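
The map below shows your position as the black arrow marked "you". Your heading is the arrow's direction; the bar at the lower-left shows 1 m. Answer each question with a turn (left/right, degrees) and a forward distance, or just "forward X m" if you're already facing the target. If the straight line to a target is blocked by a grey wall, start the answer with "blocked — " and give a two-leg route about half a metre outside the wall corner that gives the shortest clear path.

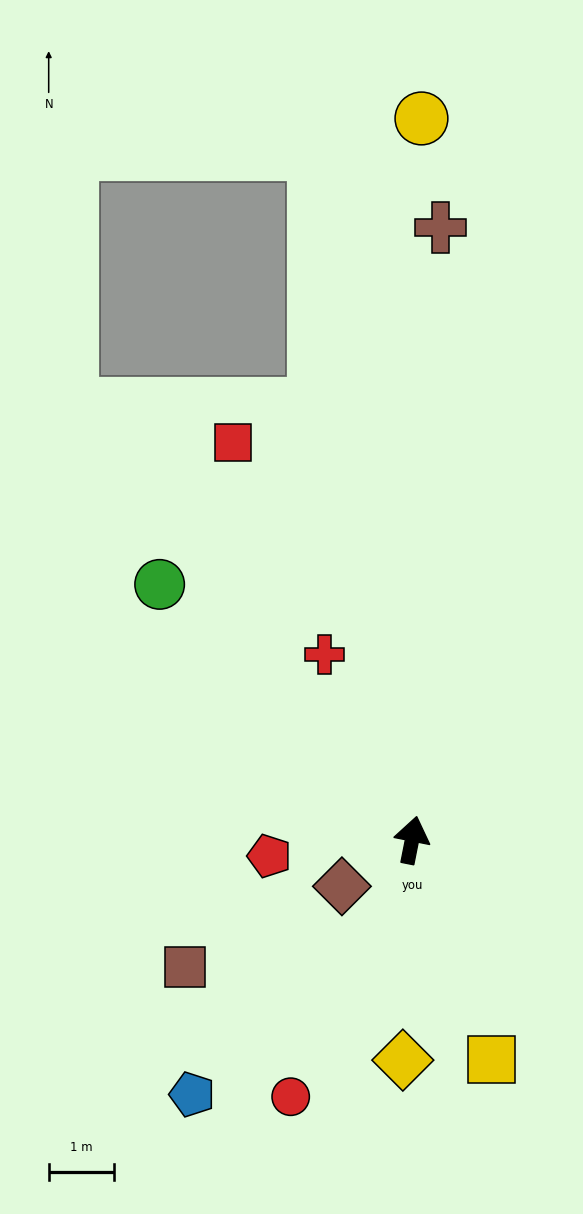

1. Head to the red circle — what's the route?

turn left 166°, forward 4.3 m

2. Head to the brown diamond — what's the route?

turn left 135°, forward 1.3 m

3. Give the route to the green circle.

turn left 56°, forward 5.5 m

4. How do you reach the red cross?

turn left 37°, forward 3.1 m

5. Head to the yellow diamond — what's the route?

turn right 171°, forward 3.4 m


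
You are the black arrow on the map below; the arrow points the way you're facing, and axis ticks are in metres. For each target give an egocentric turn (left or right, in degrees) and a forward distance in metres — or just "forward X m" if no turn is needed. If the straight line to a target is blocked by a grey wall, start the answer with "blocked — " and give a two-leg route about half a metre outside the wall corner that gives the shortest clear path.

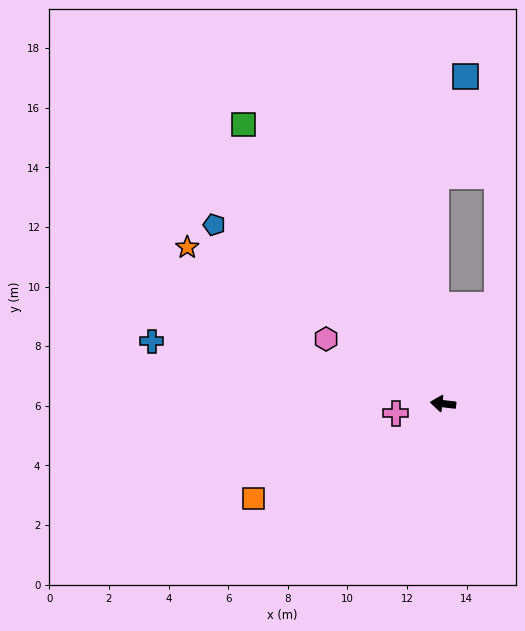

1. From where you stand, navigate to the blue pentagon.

turn right 31°, forward 9.7 m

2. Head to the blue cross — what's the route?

turn right 5°, forward 10.0 m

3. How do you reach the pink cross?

turn left 18°, forward 1.6 m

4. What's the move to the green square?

turn right 48°, forward 11.5 m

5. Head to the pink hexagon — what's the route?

turn right 22°, forward 4.5 m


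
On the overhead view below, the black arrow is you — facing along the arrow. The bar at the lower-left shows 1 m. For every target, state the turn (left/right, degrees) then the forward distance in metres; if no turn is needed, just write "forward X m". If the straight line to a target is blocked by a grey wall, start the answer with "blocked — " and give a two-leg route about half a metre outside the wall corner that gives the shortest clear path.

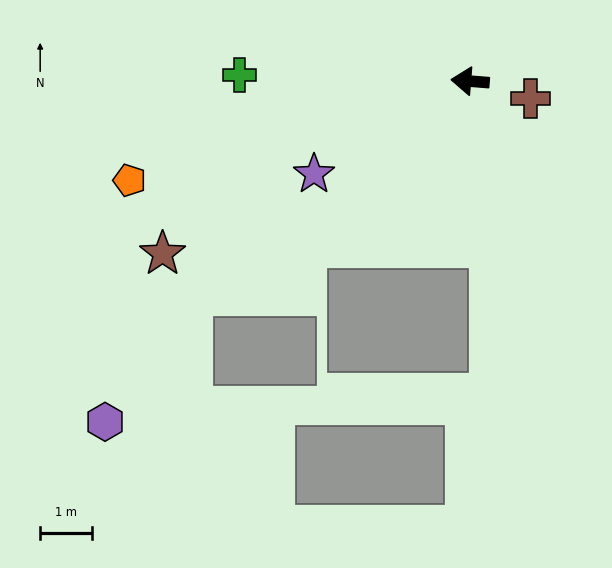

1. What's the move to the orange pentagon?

turn left 21°, forward 6.9 m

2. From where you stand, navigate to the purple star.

turn left 35°, forward 3.5 m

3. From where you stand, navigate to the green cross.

turn left 3°, forward 4.5 m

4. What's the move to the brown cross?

turn left 169°, forward 1.2 m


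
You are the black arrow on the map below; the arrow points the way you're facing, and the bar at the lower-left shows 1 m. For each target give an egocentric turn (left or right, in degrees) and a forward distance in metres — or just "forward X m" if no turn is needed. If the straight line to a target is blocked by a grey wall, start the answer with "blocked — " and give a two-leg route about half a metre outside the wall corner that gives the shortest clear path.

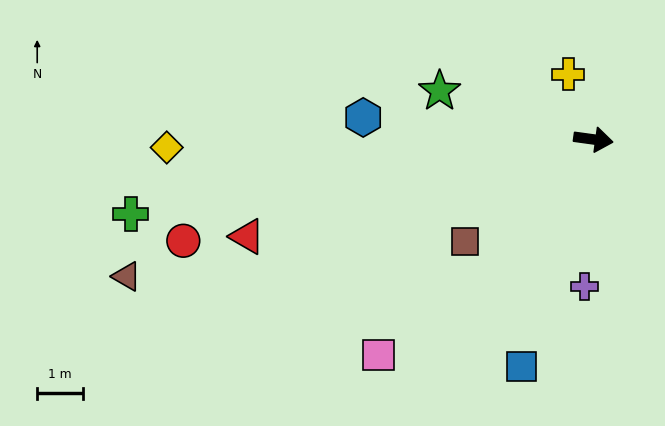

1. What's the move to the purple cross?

turn right 86°, forward 3.2 m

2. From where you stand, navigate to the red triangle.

turn right 157°, forward 7.9 m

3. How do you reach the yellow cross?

turn left 119°, forward 1.5 m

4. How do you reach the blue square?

turn right 100°, forward 5.2 m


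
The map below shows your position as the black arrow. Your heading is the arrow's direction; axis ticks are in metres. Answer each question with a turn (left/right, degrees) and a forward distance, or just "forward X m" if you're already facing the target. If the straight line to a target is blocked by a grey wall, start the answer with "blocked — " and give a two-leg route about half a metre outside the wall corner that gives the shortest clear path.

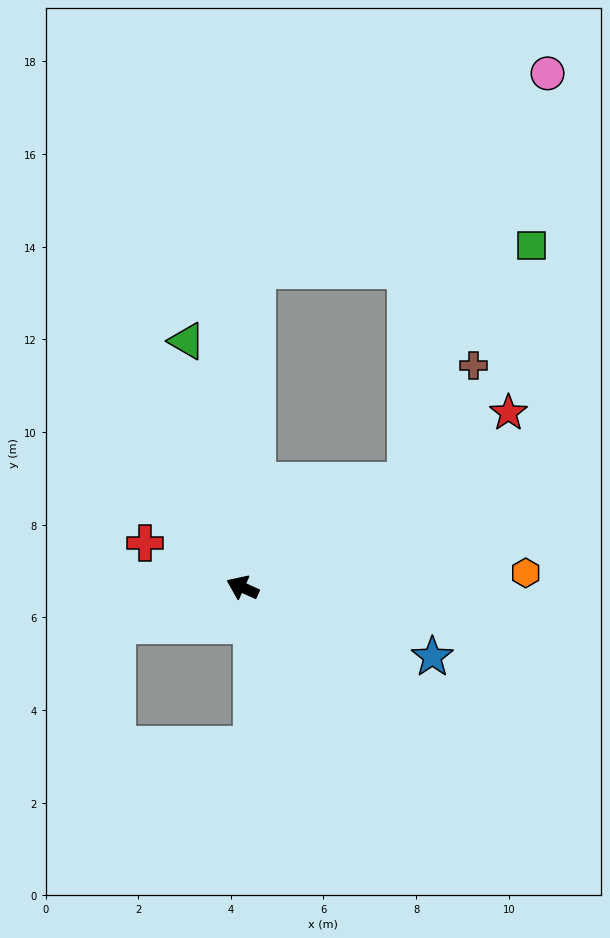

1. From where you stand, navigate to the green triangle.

turn right 53°, forward 5.5 m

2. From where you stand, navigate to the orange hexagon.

turn right 153°, forward 6.1 m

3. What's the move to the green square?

blocked — turn right 68°, forward 6.9 m, then turn right 83°, forward 6.0 m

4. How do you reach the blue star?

turn right 176°, forward 4.4 m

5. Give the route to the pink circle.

blocked — turn right 123°, forward 4.2 m, then turn left 38°, forward 9.3 m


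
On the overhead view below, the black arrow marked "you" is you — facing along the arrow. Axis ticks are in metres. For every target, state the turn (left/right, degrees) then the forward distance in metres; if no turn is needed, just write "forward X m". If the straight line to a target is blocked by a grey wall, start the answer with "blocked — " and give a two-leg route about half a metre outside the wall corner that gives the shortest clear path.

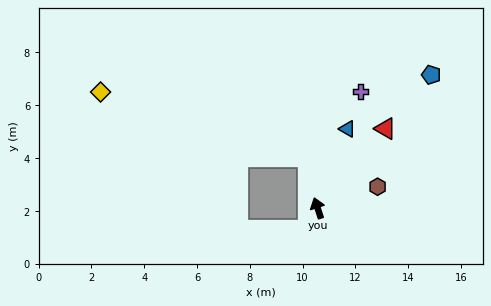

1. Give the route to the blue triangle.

turn right 39°, forward 3.2 m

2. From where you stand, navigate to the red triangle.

turn right 59°, forward 4.0 m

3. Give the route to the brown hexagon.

turn right 88°, forward 2.4 m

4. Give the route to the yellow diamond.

blocked — turn right 9°, forward 2.0 m, then turn left 64°, forward 8.3 m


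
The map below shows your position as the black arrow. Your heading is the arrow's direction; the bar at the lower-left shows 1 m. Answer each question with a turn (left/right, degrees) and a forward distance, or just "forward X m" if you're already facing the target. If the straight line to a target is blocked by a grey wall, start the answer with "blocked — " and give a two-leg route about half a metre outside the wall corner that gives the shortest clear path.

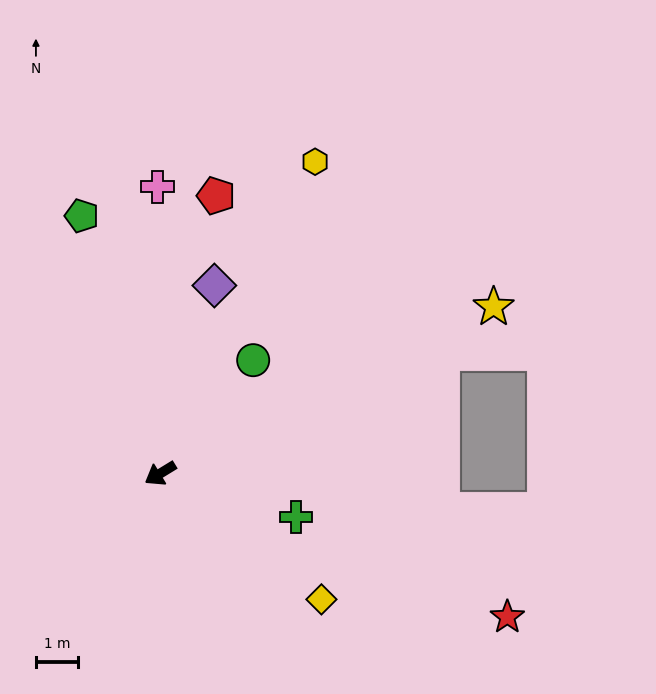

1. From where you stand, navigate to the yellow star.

turn left 175°, forward 8.9 m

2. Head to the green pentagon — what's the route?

turn right 105°, forward 6.5 m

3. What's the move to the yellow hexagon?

turn right 148°, forward 8.3 m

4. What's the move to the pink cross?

turn right 121°, forward 6.9 m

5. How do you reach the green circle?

turn right 161°, forward 3.5 m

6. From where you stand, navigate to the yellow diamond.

turn left 111°, forward 4.9 m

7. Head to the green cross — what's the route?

turn left 131°, forward 3.4 m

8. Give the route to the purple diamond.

turn right 138°, forward 4.7 m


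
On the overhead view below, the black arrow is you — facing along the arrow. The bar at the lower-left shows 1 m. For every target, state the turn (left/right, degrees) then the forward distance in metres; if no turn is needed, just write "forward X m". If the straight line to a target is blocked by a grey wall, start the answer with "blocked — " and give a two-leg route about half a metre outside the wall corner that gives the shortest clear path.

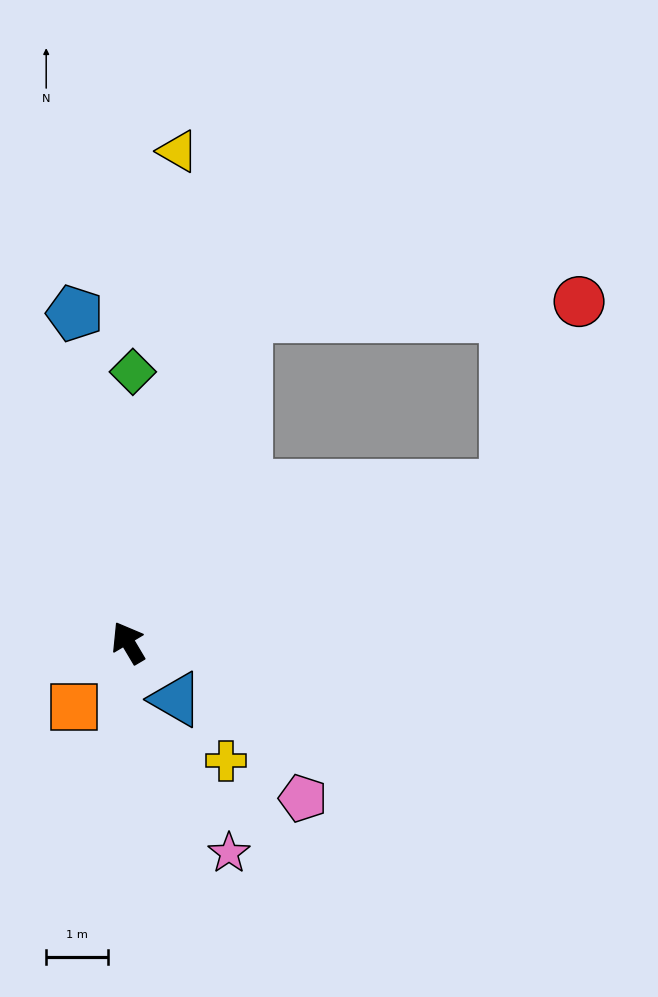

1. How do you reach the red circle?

blocked — turn right 98°, forward 6.6 m, then turn left 45°, forward 3.2 m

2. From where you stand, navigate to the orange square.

turn left 109°, forward 1.4 m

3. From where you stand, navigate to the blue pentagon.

turn right 21°, forward 5.4 m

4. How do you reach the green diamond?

turn right 32°, forward 4.4 m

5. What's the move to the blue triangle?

turn right 171°, forward 1.2 m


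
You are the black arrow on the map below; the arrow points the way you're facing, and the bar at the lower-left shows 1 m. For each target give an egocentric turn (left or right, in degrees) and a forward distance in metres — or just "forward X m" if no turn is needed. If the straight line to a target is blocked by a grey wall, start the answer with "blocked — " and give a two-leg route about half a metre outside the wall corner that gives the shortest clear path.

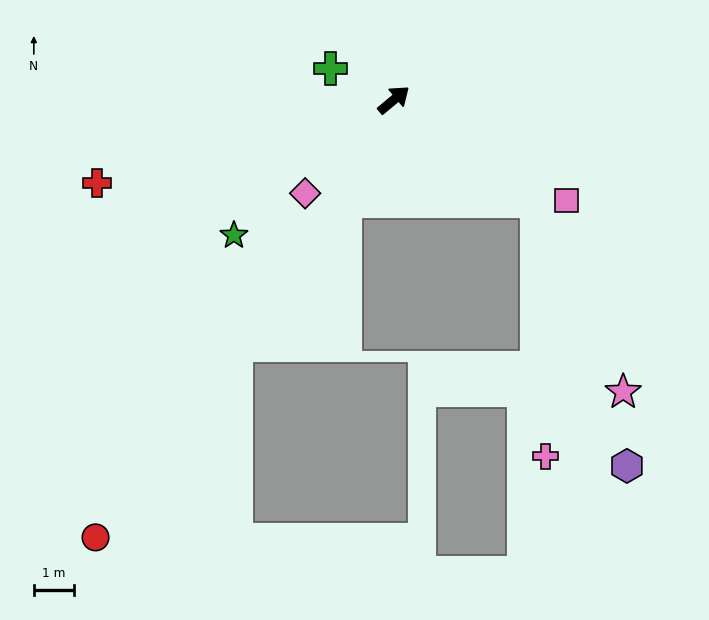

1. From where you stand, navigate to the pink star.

blocked — turn right 75°, forward 4.4 m, then turn right 31°, forward 5.2 m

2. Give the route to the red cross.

turn left 156°, forward 7.7 m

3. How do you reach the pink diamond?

turn right 173°, forward 3.2 m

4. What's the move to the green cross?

turn left 114°, forward 1.8 m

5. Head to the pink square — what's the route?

turn right 70°, forward 5.0 m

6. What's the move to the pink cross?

blocked — turn right 75°, forward 4.4 m, then turn right 53°, forward 6.3 m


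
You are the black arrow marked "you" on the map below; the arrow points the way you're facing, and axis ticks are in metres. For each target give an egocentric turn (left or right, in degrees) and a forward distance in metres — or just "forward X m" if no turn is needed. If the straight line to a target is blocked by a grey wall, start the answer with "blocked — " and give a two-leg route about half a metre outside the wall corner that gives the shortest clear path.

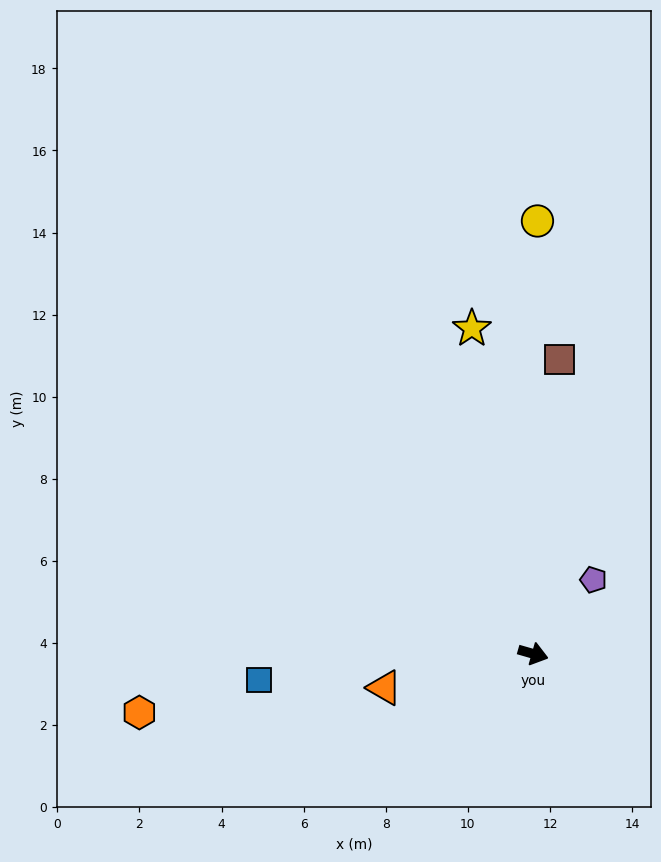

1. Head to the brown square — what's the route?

turn left 101°, forward 7.2 m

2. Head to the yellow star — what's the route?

turn left 117°, forward 8.1 m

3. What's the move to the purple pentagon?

turn left 67°, forward 2.3 m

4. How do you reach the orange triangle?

turn right 151°, forward 3.7 m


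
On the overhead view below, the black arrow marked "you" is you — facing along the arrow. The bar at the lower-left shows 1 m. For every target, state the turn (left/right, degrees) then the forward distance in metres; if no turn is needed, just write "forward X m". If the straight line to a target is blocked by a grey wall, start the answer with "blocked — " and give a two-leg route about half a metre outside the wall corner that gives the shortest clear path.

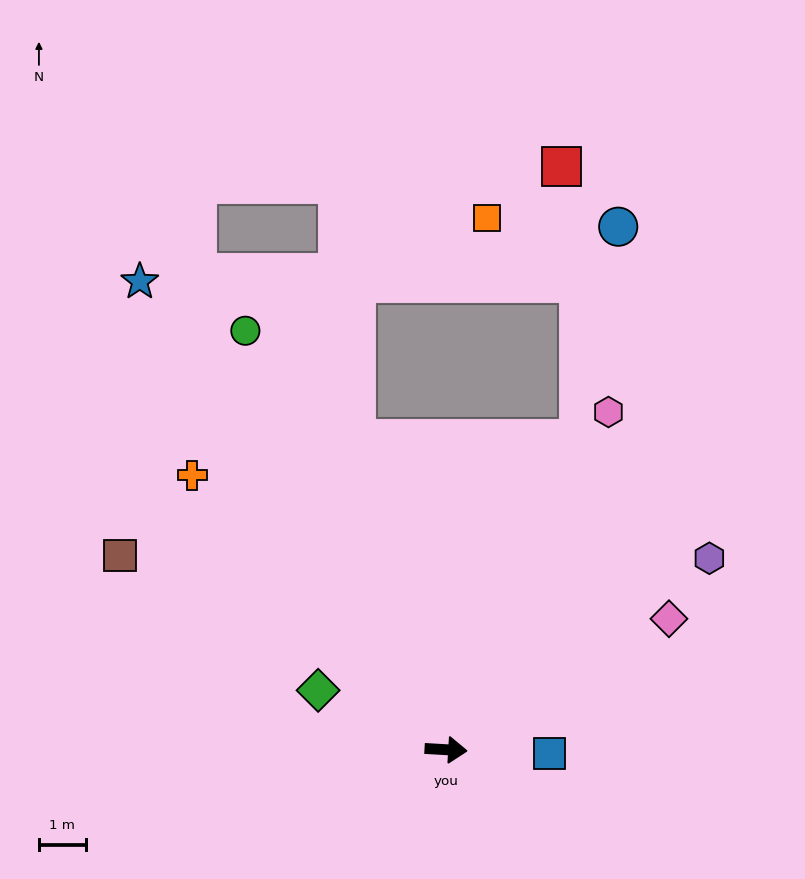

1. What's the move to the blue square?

forward 2.2 m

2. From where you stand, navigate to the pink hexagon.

turn left 68°, forward 8.0 m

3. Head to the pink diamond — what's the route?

turn left 34°, forward 5.5 m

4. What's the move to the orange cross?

turn left 136°, forward 8.0 m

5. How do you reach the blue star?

turn left 127°, forward 11.9 m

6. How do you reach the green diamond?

turn left 158°, forward 3.0 m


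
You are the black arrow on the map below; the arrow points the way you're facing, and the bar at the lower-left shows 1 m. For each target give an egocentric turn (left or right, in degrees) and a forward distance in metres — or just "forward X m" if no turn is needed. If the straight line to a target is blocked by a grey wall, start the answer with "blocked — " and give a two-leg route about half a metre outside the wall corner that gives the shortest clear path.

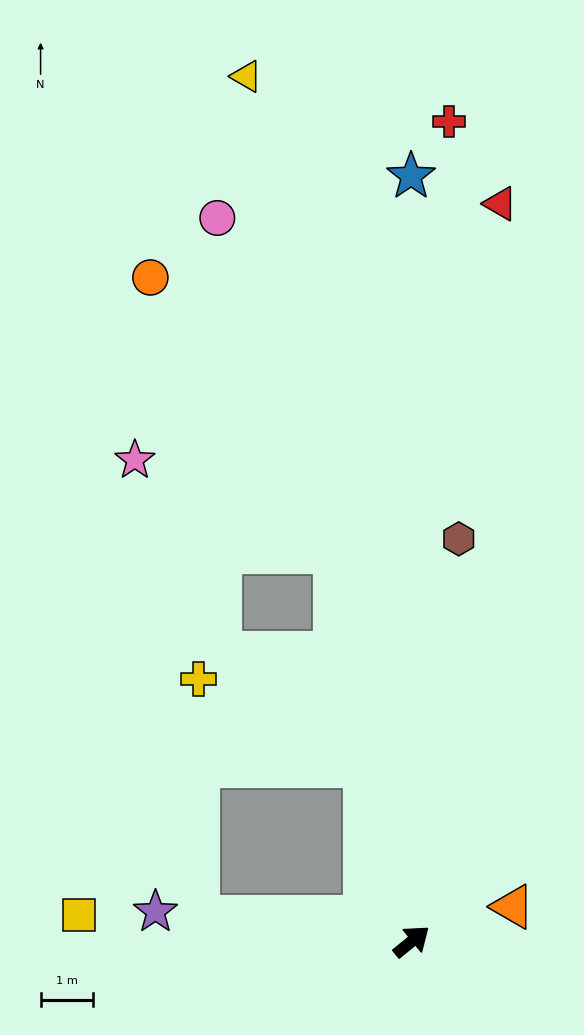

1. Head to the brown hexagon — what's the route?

turn left 44°, forward 7.7 m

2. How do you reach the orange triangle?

turn right 20°, forward 2.0 m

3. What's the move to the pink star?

blocked — turn left 134°, forward 4.1 m, then turn right 75°, forward 8.8 m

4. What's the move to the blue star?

turn left 51°, forward 14.6 m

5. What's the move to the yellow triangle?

turn left 62°, forward 16.8 m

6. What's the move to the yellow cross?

blocked — turn left 66°, forward 3.5 m, then turn left 48°, forward 3.6 m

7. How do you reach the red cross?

turn left 48°, forward 15.6 m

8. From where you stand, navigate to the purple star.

turn left 134°, forward 4.9 m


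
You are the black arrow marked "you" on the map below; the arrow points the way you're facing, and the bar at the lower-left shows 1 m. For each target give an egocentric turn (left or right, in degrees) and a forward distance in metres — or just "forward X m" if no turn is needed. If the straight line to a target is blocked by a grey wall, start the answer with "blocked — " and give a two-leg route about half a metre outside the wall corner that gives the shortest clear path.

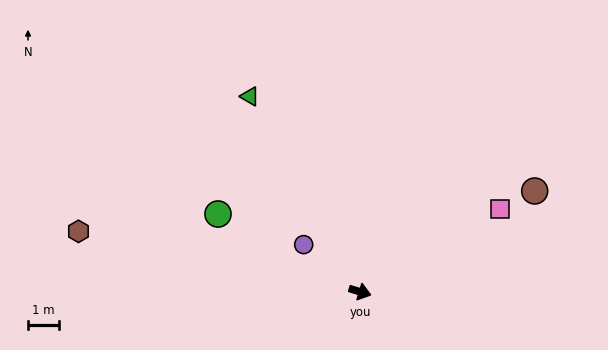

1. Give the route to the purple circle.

turn left 157°, forward 2.4 m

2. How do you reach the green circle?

turn left 168°, forward 5.2 m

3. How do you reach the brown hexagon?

turn right 175°, forward 9.2 m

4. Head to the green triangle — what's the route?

turn left 136°, forward 7.2 m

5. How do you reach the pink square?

turn left 47°, forward 5.2 m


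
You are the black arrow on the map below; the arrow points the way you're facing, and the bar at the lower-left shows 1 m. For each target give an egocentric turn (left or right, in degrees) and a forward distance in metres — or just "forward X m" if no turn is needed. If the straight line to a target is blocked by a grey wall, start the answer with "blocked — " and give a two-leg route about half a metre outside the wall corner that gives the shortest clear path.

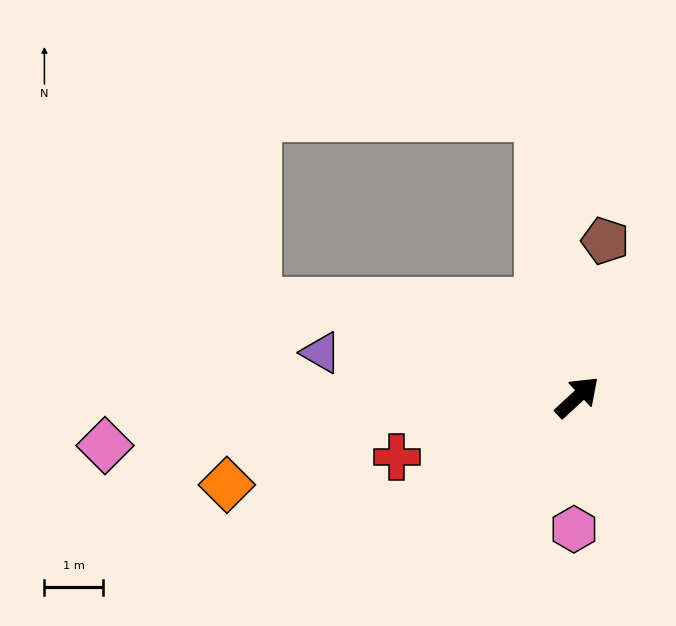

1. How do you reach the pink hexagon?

turn right 134°, forward 2.2 m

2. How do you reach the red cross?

turn left 156°, forward 3.2 m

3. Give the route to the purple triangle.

turn left 127°, forward 4.4 m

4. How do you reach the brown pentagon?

turn left 37°, forward 2.7 m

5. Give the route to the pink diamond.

turn left 143°, forward 8.1 m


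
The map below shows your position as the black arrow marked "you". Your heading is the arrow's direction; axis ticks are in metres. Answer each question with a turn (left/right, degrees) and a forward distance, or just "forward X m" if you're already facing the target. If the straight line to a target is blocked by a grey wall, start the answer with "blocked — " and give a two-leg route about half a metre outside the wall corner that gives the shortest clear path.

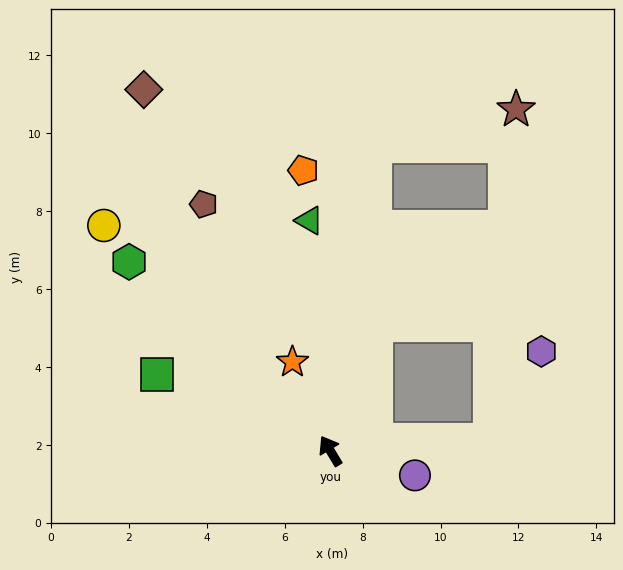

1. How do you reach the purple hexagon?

blocked — turn right 117°, forward 4.1 m, then turn left 56°, forward 2.6 m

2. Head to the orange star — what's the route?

turn right 8°, forward 2.5 m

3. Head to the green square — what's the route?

turn left 35°, forward 4.9 m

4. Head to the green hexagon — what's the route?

turn left 16°, forward 7.1 m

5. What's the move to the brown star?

blocked — turn right 39°, forward 7.9 m, then turn right 67°, forward 3.7 m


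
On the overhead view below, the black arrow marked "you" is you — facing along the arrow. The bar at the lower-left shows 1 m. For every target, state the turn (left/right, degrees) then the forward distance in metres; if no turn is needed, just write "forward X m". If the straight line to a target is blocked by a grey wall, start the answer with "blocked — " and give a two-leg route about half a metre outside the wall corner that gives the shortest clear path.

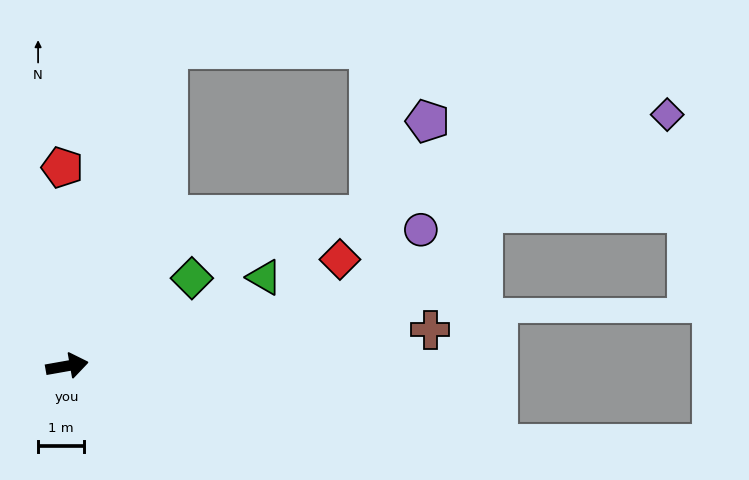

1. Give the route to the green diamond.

turn left 25°, forward 3.3 m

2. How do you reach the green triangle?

turn left 14°, forward 4.7 m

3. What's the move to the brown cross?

turn right 4°, forward 8.0 m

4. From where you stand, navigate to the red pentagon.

turn left 81°, forward 4.3 m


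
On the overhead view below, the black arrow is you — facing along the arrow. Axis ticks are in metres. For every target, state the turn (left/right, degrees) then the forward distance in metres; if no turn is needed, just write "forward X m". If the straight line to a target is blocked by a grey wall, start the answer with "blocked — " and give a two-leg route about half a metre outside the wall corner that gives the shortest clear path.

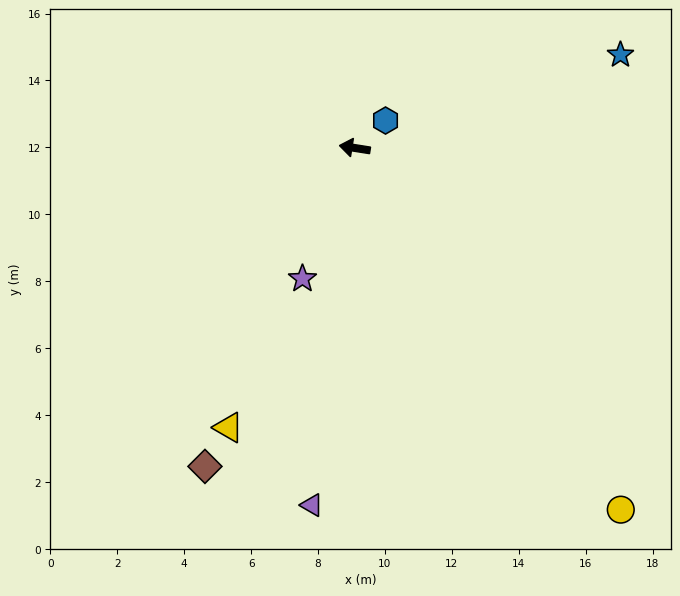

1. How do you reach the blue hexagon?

turn right 129°, forward 1.2 m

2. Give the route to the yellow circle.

turn left 135°, forward 13.4 m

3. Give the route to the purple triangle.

turn left 92°, forward 10.7 m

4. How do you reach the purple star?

turn left 77°, forward 4.2 m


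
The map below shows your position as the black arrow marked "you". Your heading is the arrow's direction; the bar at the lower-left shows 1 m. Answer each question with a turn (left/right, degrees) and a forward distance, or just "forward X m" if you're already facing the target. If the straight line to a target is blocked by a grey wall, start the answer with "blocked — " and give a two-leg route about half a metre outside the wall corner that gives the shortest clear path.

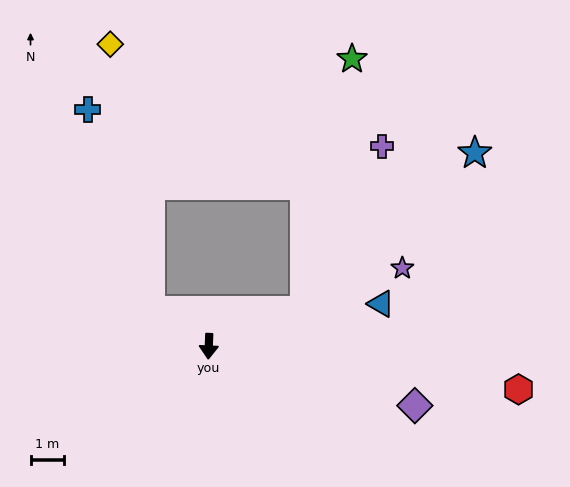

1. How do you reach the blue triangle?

turn left 106°, forward 5.2 m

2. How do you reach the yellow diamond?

blocked — turn right 119°, forward 2.0 m, then turn right 50°, forward 7.9 m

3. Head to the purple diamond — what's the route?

turn left 76°, forward 6.3 m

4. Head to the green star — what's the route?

blocked — turn left 113°, forward 3.0 m, then turn left 59°, forward 7.5 m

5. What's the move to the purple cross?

blocked — turn left 113°, forward 3.0 m, then turn left 44°, forward 5.3 m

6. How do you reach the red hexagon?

turn left 84°, forward 9.2 m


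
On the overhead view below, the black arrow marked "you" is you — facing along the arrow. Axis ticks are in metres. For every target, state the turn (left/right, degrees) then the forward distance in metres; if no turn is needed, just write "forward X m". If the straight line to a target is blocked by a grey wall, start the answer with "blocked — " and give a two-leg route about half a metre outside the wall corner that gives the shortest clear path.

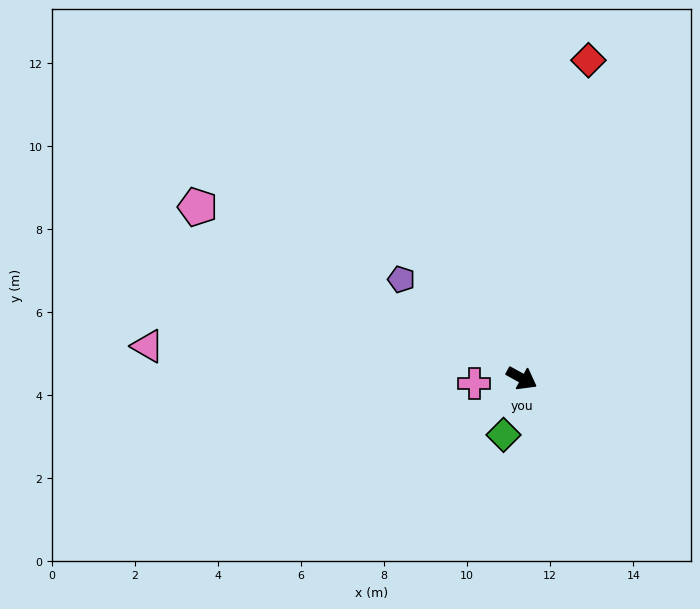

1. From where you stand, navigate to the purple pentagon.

turn left 170°, forward 3.8 m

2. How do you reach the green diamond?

turn right 79°, forward 1.4 m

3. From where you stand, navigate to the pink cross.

turn right 145°, forward 1.2 m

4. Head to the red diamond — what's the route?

turn left 107°, forward 7.8 m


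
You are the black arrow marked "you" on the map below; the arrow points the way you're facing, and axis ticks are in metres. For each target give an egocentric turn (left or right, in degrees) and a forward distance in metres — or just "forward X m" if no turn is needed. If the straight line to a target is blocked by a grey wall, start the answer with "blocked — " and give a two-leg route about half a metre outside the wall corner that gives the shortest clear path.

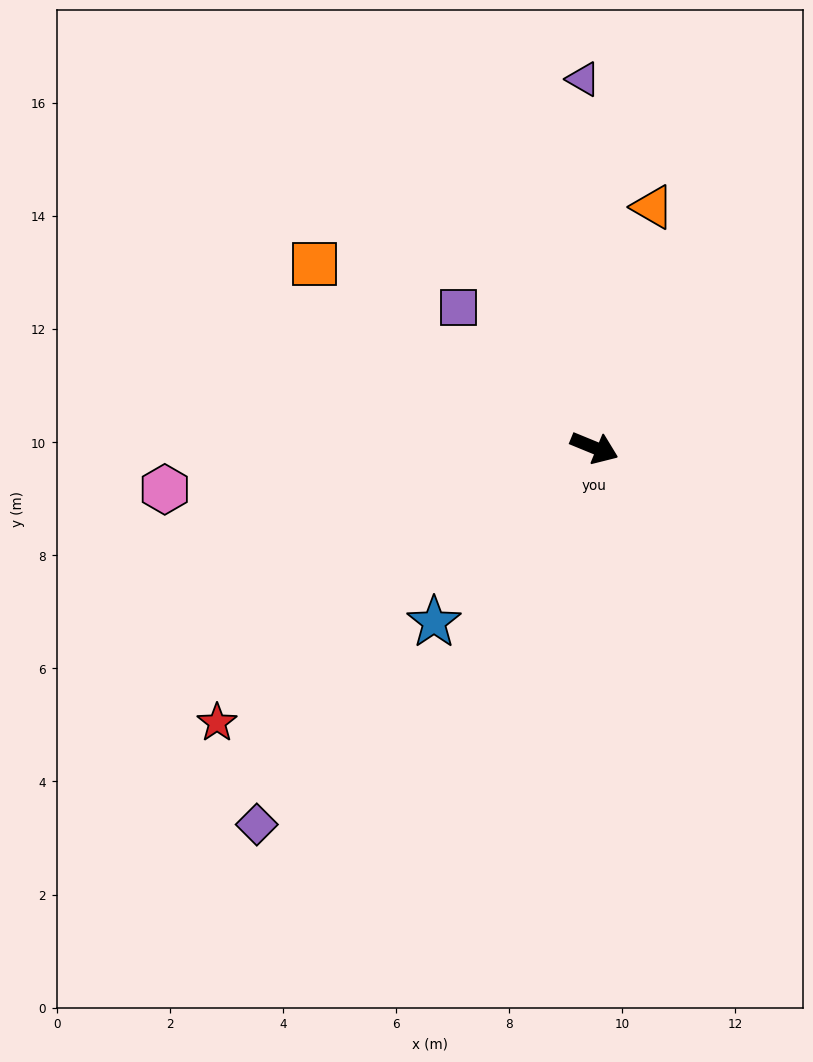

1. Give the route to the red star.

turn right 122°, forward 8.3 m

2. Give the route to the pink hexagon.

turn right 152°, forward 7.6 m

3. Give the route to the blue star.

turn right 110°, forward 4.2 m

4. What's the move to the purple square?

turn left 156°, forward 3.4 m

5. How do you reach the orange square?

turn left 169°, forward 5.9 m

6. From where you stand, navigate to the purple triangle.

turn left 114°, forward 6.5 m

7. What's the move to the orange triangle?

turn left 99°, forward 4.4 m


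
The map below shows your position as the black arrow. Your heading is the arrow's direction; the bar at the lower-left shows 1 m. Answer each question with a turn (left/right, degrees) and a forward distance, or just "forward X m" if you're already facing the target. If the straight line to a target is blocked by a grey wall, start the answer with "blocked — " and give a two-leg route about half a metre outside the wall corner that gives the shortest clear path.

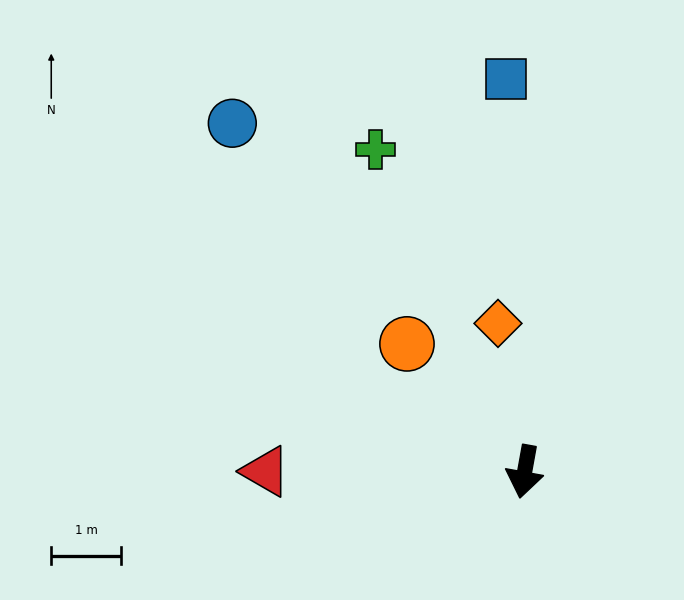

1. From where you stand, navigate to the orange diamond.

turn right 160°, forward 2.2 m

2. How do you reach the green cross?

turn right 145°, forward 5.1 m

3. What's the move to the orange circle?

turn right 127°, forward 2.5 m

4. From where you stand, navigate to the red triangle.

turn right 80°, forward 3.7 m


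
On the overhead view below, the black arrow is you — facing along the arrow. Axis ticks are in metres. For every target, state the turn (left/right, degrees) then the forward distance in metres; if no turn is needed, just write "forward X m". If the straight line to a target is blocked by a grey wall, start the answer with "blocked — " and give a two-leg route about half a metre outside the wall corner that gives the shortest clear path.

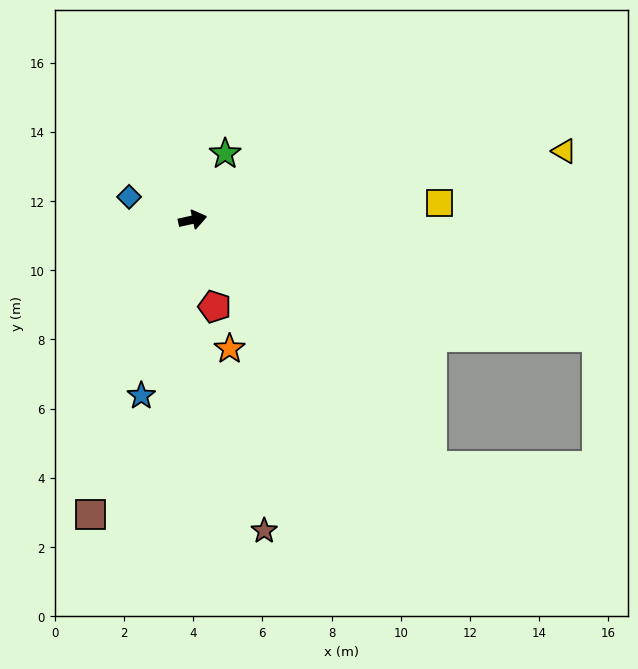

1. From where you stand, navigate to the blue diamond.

turn left 148°, forward 1.9 m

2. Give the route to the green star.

turn left 51°, forward 2.1 m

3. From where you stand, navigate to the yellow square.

turn right 9°, forward 7.1 m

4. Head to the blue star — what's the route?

turn right 119°, forward 5.3 m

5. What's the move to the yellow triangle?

turn right 2°, forward 10.9 m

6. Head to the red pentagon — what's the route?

turn right 88°, forward 2.6 m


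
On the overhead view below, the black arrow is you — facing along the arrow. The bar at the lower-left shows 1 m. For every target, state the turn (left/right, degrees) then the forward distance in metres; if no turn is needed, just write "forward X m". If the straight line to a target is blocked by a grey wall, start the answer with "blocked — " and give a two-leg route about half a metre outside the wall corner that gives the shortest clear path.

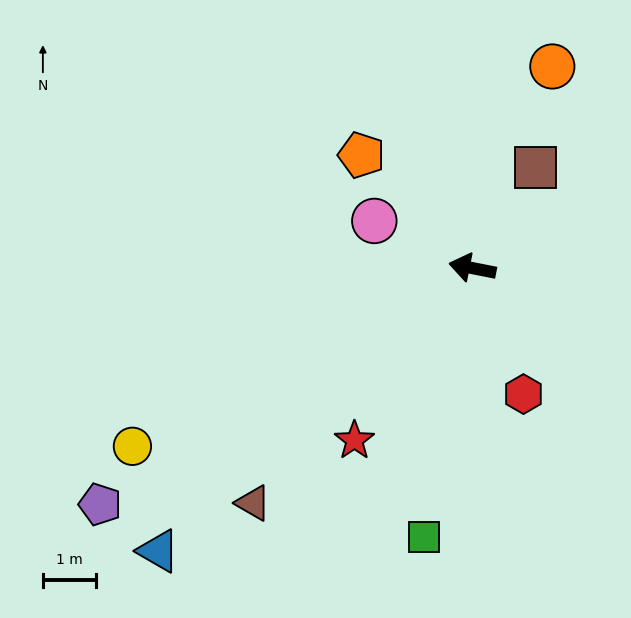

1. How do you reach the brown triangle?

turn left 58°, forward 6.1 m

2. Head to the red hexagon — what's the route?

turn left 123°, forward 2.6 m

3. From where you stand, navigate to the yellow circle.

turn left 39°, forward 7.3 m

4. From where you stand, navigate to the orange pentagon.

turn right 34°, forward 3.0 m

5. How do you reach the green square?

turn left 91°, forward 5.2 m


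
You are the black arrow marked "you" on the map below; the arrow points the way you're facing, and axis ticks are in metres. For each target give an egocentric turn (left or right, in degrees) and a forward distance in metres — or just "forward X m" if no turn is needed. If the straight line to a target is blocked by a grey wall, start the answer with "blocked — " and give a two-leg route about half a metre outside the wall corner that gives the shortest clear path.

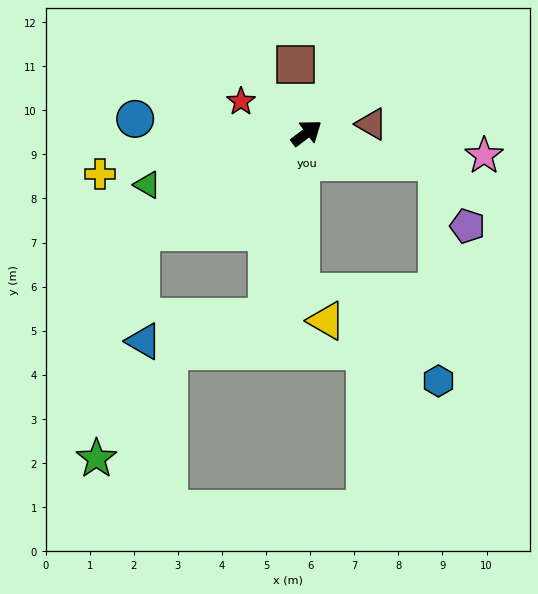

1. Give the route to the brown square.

turn left 62°, forward 1.6 m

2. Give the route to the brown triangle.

turn right 29°, forward 1.5 m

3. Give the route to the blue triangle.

blocked — turn left 174°, forward 4.4 m, then turn left 60°, forward 2.5 m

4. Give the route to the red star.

turn left 117°, forward 1.7 m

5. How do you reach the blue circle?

turn left 138°, forward 3.9 m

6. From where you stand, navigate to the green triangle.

turn left 161°, forward 3.8 m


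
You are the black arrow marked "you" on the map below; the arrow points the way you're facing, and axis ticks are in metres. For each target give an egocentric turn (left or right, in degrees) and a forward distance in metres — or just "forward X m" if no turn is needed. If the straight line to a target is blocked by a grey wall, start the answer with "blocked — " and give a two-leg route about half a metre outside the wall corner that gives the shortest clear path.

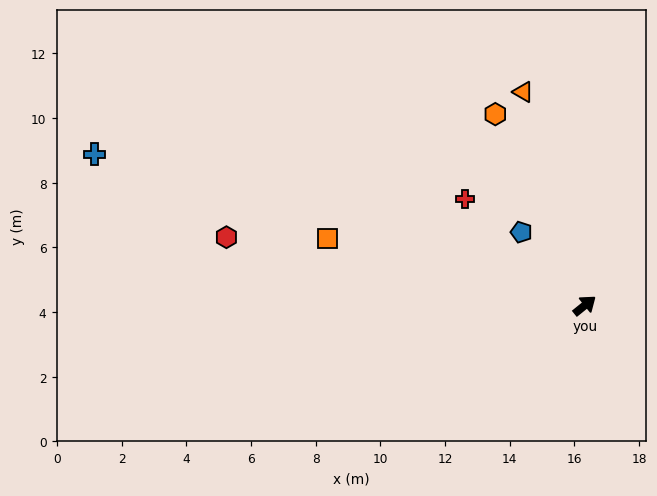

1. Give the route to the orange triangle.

turn left 67°, forward 6.9 m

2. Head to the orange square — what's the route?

turn left 126°, forward 8.2 m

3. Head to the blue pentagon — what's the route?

turn left 92°, forward 3.0 m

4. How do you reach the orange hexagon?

turn left 76°, forward 6.5 m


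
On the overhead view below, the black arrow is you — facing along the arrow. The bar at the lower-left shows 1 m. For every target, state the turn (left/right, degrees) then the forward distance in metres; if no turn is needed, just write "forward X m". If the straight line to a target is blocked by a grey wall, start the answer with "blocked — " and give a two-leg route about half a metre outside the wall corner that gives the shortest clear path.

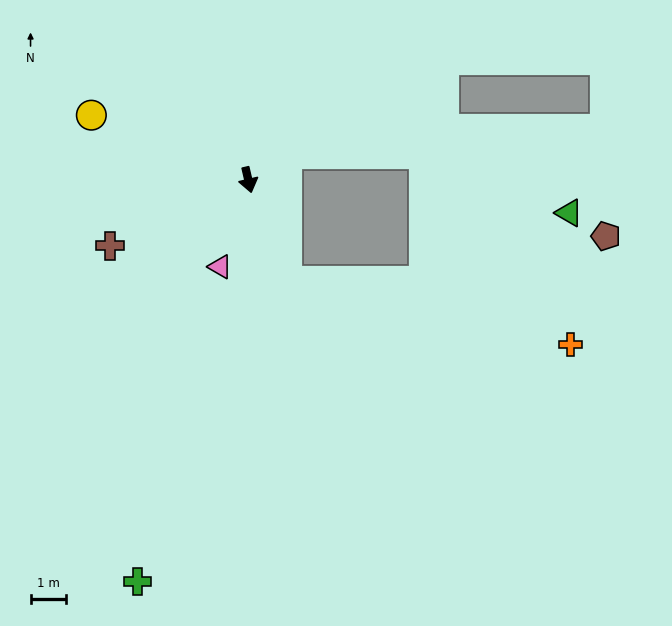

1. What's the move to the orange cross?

blocked — turn left 8°, forward 3.1 m, then turn left 56°, forward 8.3 m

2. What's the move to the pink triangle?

turn right 31°, forward 2.6 m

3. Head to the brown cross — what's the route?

turn right 78°, forward 4.4 m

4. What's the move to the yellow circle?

turn right 125°, forward 4.8 m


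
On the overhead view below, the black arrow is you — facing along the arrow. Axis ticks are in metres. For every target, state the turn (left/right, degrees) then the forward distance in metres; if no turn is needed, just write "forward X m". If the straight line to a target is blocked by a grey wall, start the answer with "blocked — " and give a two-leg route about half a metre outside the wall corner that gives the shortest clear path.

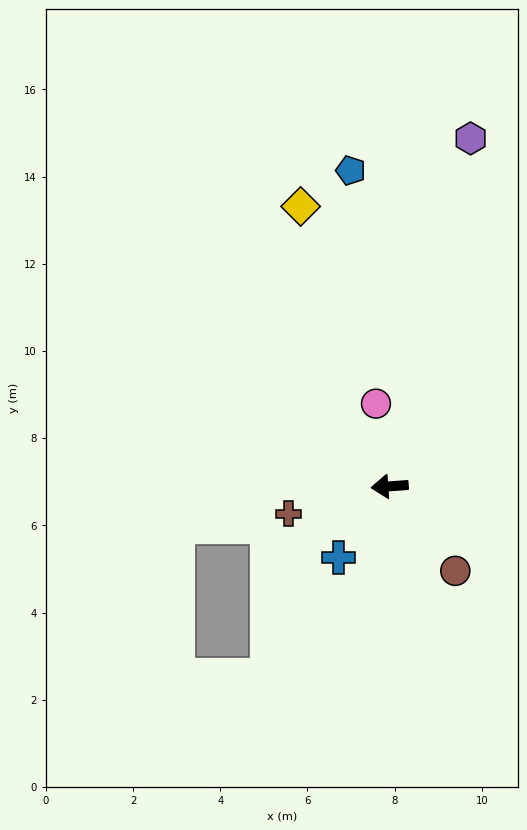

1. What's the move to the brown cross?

turn left 11°, forward 2.4 m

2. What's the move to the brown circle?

turn left 124°, forward 2.5 m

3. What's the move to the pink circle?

turn right 85°, forward 1.9 m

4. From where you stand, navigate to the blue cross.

turn left 50°, forward 2.0 m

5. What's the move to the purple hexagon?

turn right 107°, forward 8.2 m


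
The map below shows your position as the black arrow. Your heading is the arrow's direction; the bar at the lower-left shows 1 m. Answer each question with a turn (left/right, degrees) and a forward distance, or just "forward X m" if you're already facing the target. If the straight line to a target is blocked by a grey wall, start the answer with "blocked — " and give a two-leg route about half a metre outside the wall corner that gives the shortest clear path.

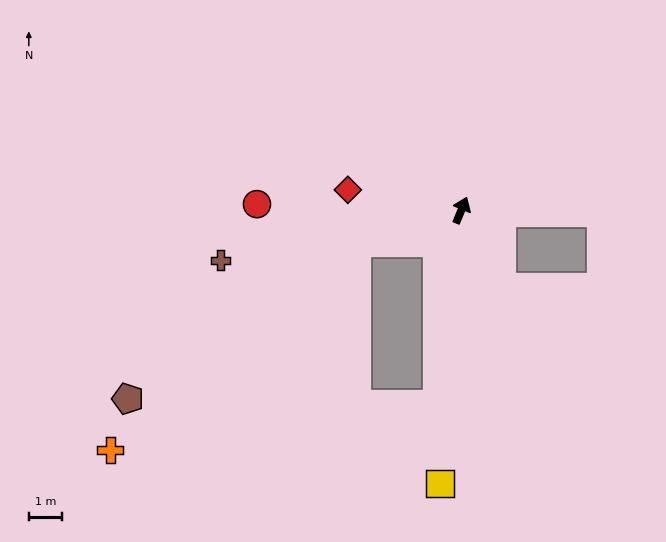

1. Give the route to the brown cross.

turn left 124°, forward 7.4 m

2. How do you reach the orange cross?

blocked — turn left 130°, forward 3.3 m, then turn left 22°, forward 9.7 m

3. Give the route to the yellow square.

turn right 162°, forward 8.3 m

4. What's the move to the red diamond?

turn left 102°, forward 3.5 m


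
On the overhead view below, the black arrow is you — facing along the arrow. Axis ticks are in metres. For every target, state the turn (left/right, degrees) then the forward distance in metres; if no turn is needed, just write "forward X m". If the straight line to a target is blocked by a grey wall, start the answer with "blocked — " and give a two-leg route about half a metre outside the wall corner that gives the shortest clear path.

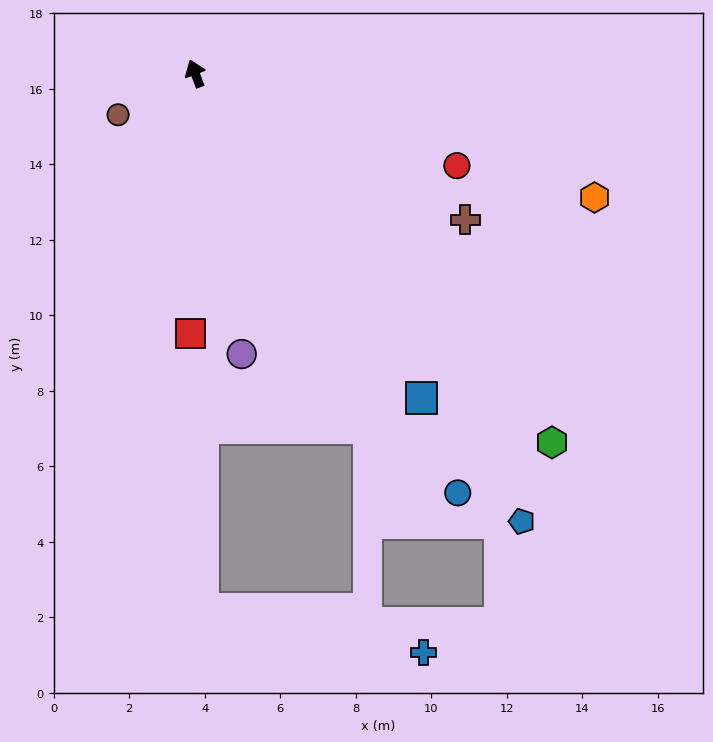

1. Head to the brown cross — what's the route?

turn right 139°, forward 8.1 m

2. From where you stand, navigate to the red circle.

turn right 130°, forward 7.4 m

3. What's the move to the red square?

turn left 158°, forward 6.9 m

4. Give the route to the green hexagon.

turn right 157°, forward 13.6 m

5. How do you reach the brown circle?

turn left 97°, forward 2.3 m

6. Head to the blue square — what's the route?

turn right 166°, forward 10.5 m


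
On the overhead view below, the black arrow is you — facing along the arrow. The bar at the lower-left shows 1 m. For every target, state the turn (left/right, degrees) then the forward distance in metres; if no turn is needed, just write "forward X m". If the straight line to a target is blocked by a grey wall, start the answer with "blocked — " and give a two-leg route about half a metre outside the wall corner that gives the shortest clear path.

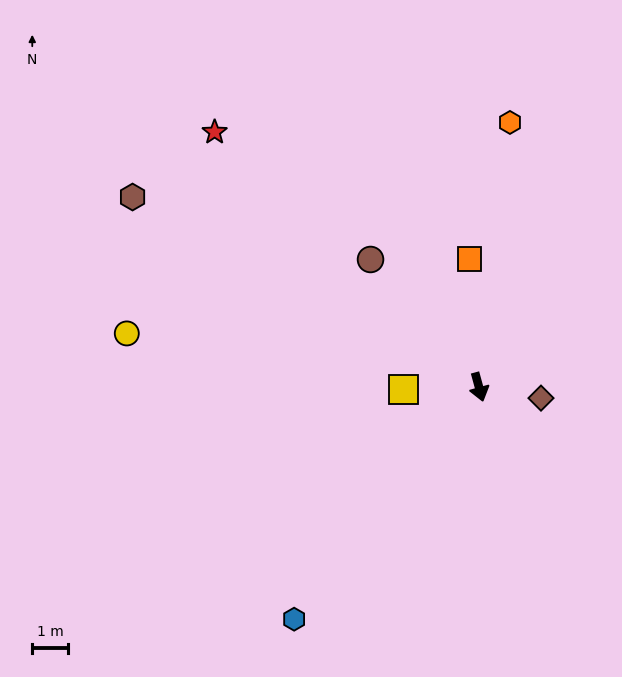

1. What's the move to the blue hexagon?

turn right 54°, forward 8.4 m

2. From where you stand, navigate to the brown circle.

turn right 155°, forward 4.7 m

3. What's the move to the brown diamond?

turn left 65°, forward 1.8 m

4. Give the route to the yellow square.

turn right 103°, forward 2.1 m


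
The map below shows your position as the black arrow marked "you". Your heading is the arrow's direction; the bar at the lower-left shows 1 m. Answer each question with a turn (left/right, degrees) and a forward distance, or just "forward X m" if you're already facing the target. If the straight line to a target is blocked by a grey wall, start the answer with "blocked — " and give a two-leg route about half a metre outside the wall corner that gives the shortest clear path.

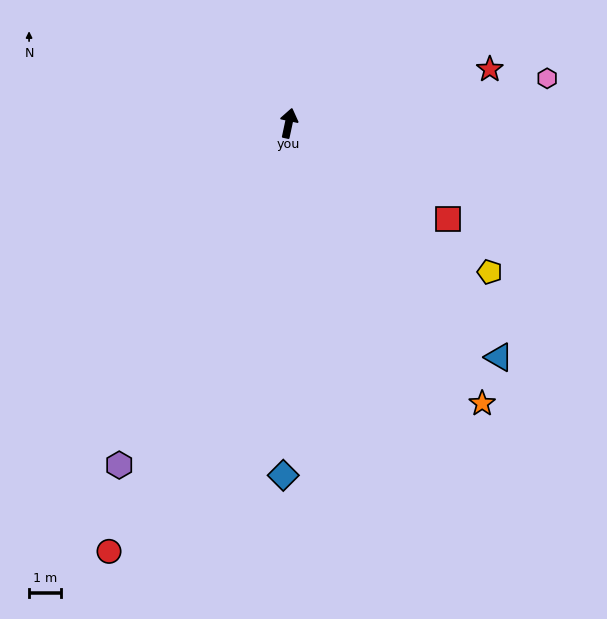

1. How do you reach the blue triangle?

turn right 126°, forward 10.0 m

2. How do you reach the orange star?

turn right 133°, forward 10.8 m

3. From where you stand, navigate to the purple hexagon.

turn left 166°, forward 12.1 m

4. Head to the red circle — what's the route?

turn left 169°, forward 14.7 m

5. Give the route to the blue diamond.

turn right 169°, forward 11.2 m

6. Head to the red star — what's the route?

turn right 63°, forward 6.6 m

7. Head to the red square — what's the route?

turn right 109°, forward 5.9 m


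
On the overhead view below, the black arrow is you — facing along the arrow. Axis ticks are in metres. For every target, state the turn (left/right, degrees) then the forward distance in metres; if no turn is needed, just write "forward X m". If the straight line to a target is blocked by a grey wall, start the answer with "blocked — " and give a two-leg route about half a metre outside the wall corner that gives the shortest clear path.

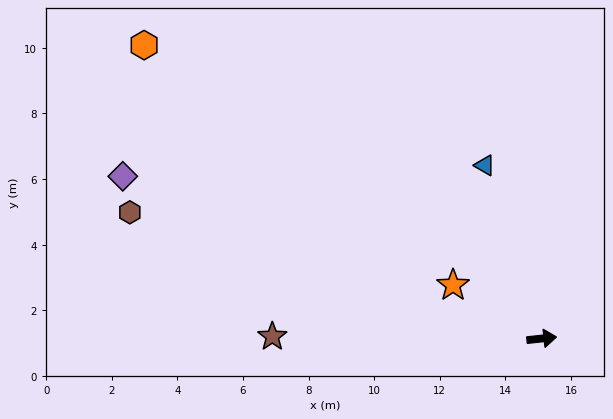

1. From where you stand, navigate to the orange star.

turn left 143°, forward 3.2 m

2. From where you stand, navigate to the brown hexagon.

turn left 157°, forward 13.1 m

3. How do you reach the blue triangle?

turn left 102°, forward 5.6 m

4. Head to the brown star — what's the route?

turn left 174°, forward 8.2 m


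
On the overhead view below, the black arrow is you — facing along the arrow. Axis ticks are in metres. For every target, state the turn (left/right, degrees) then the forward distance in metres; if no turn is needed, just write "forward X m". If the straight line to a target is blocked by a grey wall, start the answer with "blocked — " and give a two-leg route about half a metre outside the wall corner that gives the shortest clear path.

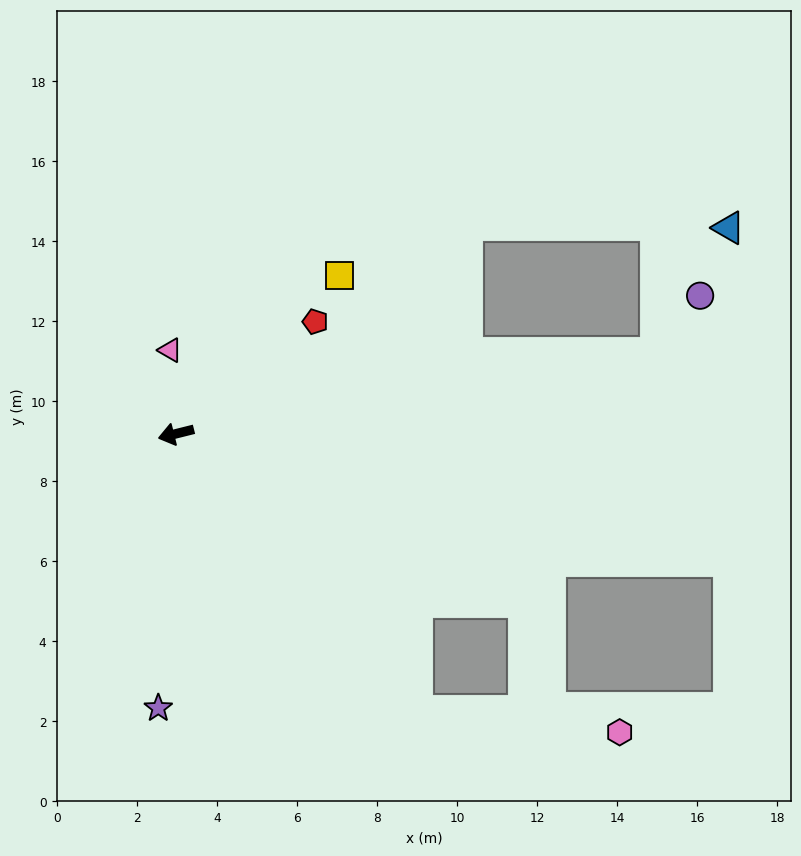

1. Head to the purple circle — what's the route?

blocked — turn left 175°, forward 12.2 m, then turn left 44°, forward 1.8 m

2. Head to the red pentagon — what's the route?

turn right 155°, forward 4.5 m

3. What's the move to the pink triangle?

turn right 100°, forward 2.1 m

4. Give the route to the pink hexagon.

blocked — turn left 117°, forward 9.2 m, then turn left 43°, forward 5.1 m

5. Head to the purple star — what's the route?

turn left 72°, forward 6.9 m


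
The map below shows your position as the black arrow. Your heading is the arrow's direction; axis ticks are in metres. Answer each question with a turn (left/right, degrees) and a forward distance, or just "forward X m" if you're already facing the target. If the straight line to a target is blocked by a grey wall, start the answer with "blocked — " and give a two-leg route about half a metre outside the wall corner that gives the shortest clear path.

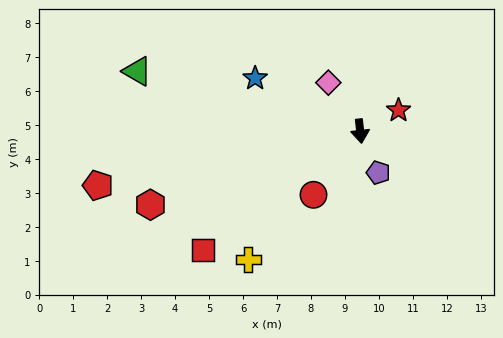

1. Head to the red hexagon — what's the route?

turn right 77°, forward 6.5 m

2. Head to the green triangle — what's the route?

turn right 111°, forward 6.8 m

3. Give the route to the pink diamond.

turn right 153°, forward 1.7 m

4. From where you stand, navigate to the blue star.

turn right 123°, forward 3.5 m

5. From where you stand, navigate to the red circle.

turn right 43°, forward 2.3 m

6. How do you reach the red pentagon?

turn right 85°, forward 7.9 m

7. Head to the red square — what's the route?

turn right 59°, forward 5.8 m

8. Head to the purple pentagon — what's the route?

turn left 17°, forward 1.3 m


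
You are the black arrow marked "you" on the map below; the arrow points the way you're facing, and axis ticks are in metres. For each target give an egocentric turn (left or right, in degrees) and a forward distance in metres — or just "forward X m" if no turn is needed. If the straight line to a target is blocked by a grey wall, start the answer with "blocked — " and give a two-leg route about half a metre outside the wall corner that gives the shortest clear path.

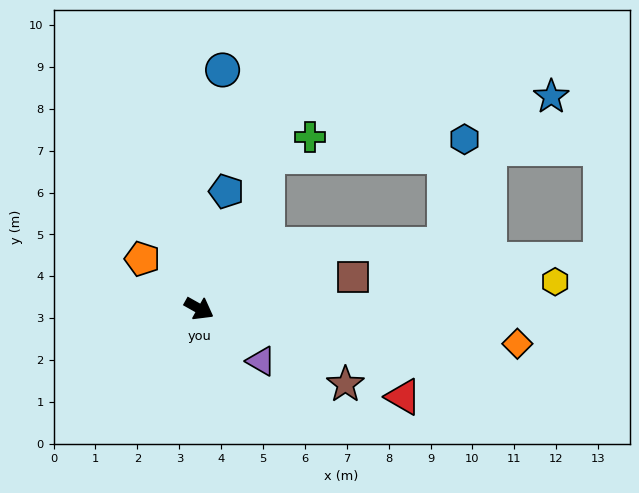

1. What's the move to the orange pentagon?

turn left 168°, forward 1.8 m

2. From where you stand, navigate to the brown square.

turn left 41°, forward 3.8 m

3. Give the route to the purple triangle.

turn right 11°, forward 1.9 m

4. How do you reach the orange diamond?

turn left 23°, forward 7.6 m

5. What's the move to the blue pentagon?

turn left 106°, forward 2.9 m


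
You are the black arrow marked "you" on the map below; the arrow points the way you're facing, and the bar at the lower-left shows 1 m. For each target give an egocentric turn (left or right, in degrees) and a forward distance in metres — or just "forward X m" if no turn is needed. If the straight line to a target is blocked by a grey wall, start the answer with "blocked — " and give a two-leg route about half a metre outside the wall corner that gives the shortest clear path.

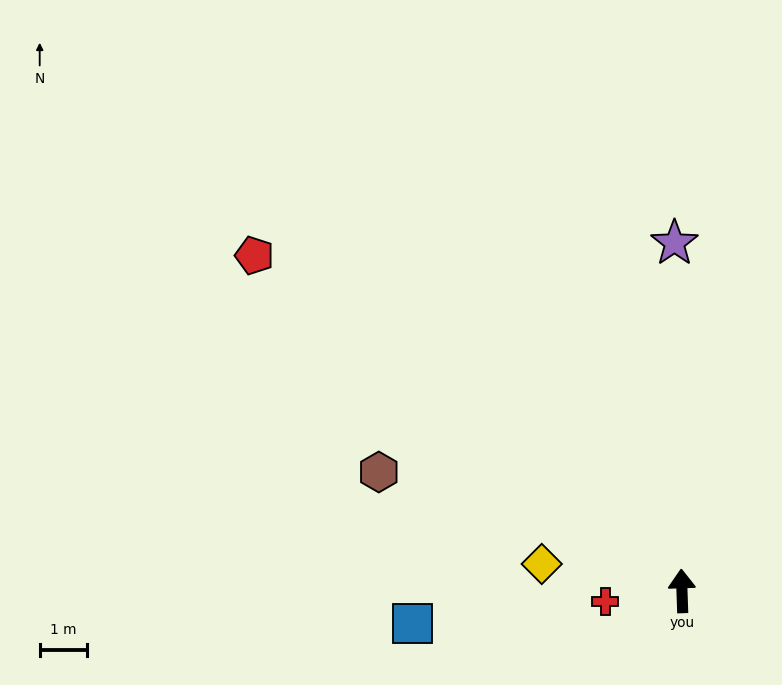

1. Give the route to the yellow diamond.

turn left 77°, forward 3.0 m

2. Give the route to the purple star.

forward 7.3 m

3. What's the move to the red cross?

turn left 96°, forward 1.6 m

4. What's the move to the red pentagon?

turn left 50°, forward 11.4 m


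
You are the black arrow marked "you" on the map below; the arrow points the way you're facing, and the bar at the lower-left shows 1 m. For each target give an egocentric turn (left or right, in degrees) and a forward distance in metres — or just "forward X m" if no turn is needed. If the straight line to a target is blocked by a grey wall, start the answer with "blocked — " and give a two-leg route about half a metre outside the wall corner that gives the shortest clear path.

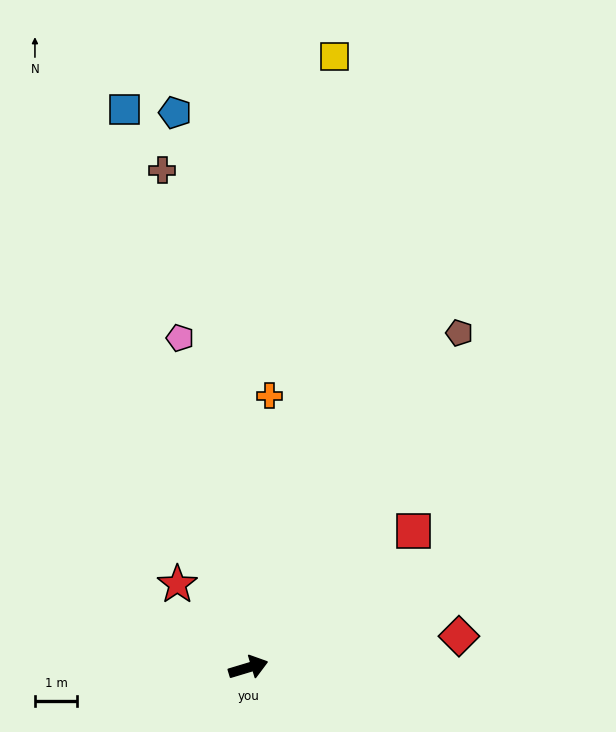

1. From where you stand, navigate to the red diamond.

turn right 8°, forward 5.0 m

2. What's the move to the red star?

turn left 114°, forward 2.6 m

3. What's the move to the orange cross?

turn left 69°, forward 6.4 m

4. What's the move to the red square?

turn left 23°, forward 5.1 m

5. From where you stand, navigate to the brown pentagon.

turn left 41°, forward 9.3 m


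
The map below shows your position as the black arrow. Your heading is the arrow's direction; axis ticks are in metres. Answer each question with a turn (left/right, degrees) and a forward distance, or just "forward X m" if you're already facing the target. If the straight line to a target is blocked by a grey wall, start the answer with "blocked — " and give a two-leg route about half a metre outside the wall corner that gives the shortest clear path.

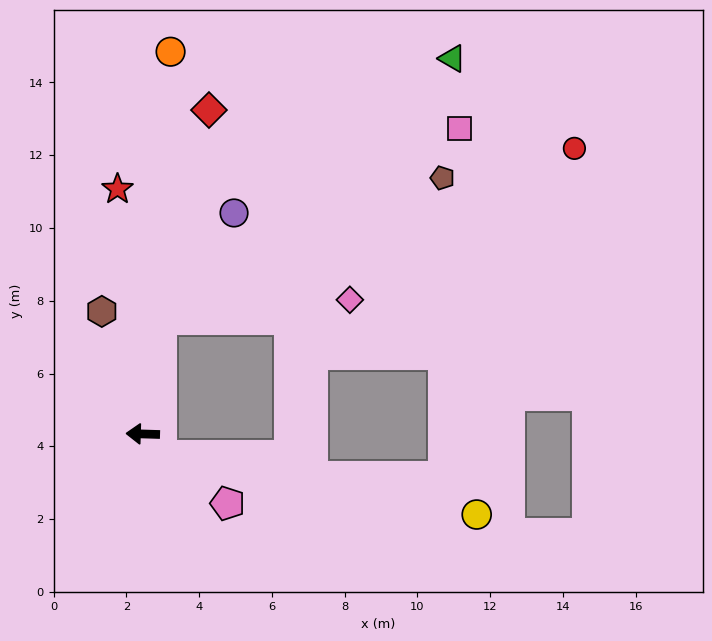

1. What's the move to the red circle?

blocked — turn right 98°, forward 3.2 m, then turn right 58°, forward 12.3 m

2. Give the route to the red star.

turn right 82°, forward 6.8 m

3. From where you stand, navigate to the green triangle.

blocked — turn right 98°, forward 3.2 m, then turn right 38°, forward 10.7 m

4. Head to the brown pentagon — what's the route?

blocked — turn right 98°, forward 3.2 m, then turn right 53°, forward 8.6 m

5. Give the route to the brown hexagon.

turn right 70°, forward 3.6 m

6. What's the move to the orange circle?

turn right 92°, forward 10.5 m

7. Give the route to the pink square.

blocked — turn right 98°, forward 3.2 m, then turn right 47°, forward 9.7 m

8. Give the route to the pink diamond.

blocked — turn right 98°, forward 3.2 m, then turn right 74°, forward 5.2 m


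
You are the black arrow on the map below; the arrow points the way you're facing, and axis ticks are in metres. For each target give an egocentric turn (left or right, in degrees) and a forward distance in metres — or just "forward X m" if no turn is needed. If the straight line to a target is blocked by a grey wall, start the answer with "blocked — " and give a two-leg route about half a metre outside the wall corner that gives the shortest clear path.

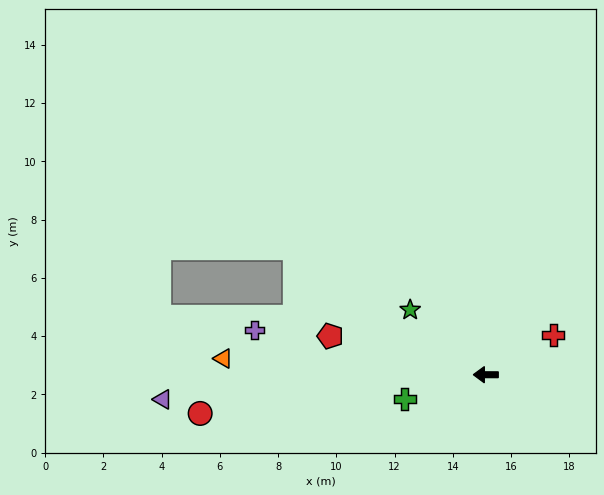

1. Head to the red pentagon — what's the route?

turn right 14°, forward 5.5 m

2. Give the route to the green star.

turn right 40°, forward 3.4 m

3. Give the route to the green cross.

turn left 17°, forward 2.9 m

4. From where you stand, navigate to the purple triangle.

turn left 5°, forward 11.1 m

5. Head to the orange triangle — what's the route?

turn right 3°, forward 9.0 m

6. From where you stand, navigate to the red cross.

turn right 149°, forward 2.7 m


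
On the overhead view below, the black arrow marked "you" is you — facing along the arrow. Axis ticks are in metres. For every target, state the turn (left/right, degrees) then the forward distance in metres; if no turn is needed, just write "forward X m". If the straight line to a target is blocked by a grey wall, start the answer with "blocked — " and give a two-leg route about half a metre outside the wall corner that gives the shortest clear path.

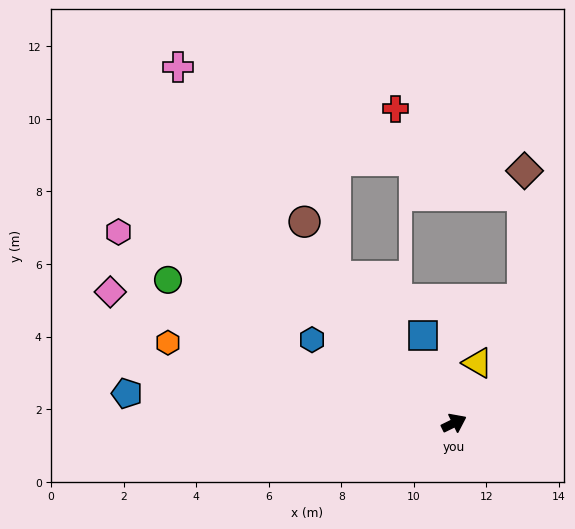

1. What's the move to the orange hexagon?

turn left 138°, forward 8.2 m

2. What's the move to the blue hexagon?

turn left 123°, forward 4.5 m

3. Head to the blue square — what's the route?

turn left 83°, forward 2.6 m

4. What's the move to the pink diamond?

turn left 133°, forward 10.1 m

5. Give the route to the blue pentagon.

turn left 149°, forward 9.1 m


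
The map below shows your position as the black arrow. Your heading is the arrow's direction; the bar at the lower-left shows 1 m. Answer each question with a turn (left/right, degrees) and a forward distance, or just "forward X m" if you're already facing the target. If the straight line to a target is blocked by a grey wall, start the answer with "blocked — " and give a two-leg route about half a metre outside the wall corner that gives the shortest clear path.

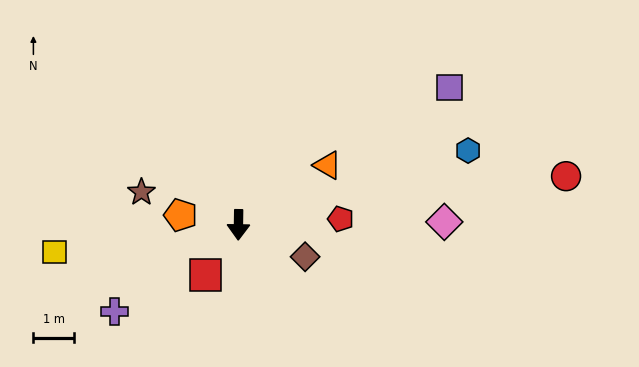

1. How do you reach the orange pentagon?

turn right 99°, forward 1.5 m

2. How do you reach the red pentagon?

turn left 94°, forward 2.5 m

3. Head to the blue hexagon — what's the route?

turn left 109°, forward 6.0 m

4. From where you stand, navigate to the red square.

turn right 33°, forward 1.5 m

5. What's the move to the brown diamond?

turn left 65°, forward 1.8 m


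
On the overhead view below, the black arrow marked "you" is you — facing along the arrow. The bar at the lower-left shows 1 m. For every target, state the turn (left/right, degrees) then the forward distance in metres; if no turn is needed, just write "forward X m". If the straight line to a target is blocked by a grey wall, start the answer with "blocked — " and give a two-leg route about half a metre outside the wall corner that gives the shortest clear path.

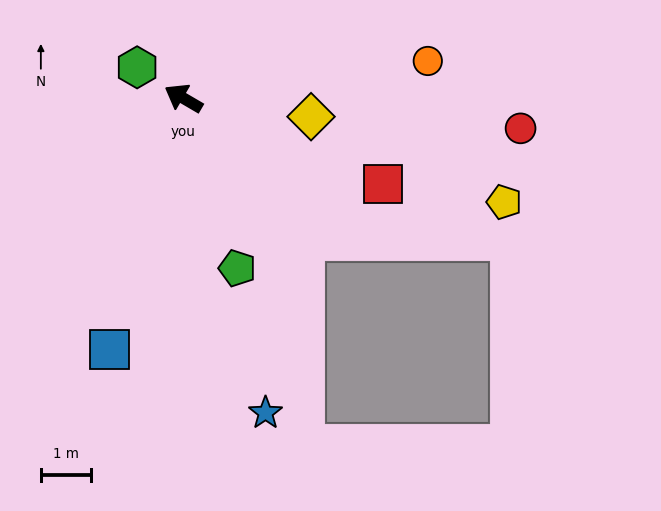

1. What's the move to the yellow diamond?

turn right 158°, forward 2.6 m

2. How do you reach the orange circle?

turn right 141°, forward 4.9 m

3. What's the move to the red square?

turn right 173°, forward 4.3 m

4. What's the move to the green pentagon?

turn left 138°, forward 3.6 m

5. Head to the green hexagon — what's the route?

turn right 3°, forward 1.1 m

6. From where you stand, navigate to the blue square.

turn left 104°, forward 5.2 m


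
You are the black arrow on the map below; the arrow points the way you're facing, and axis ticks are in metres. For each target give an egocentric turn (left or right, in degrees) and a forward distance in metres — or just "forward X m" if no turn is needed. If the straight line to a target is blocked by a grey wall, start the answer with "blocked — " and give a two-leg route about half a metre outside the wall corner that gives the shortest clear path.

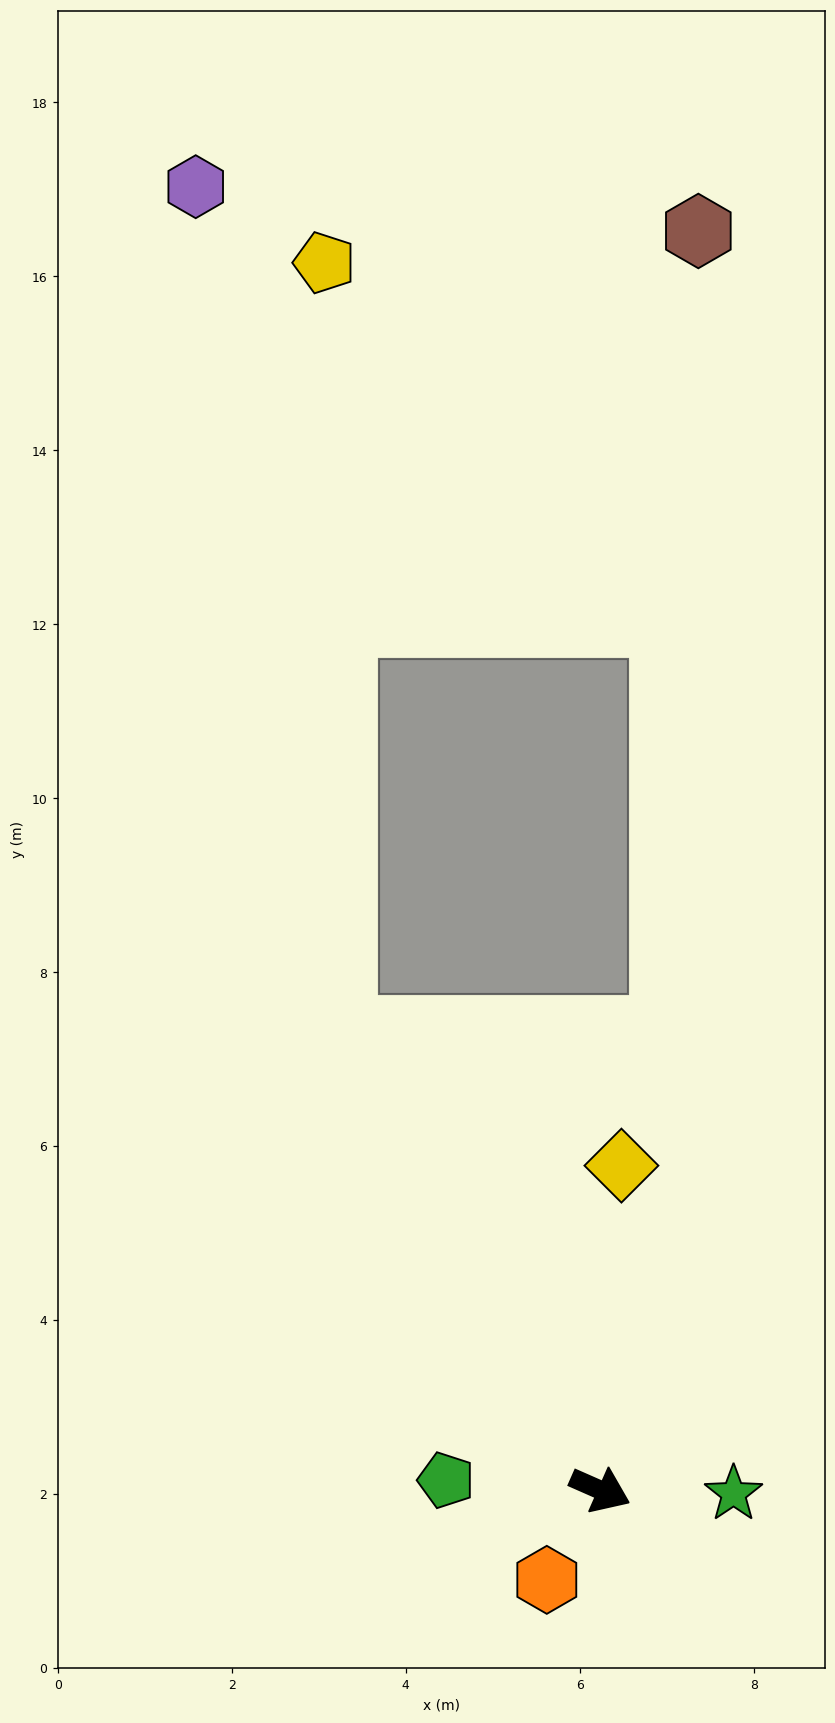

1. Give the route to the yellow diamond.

turn left 110°, forward 3.7 m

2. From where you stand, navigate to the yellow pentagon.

blocked — turn left 143°, forward 6.0 m, then turn right 28°, forward 8.9 m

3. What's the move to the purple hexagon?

blocked — turn left 143°, forward 6.0 m, then turn right 20°, forward 9.9 m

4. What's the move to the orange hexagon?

turn right 97°, forward 1.2 m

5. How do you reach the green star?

turn left 22°, forward 1.5 m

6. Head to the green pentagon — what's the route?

turn right 160°, forward 1.8 m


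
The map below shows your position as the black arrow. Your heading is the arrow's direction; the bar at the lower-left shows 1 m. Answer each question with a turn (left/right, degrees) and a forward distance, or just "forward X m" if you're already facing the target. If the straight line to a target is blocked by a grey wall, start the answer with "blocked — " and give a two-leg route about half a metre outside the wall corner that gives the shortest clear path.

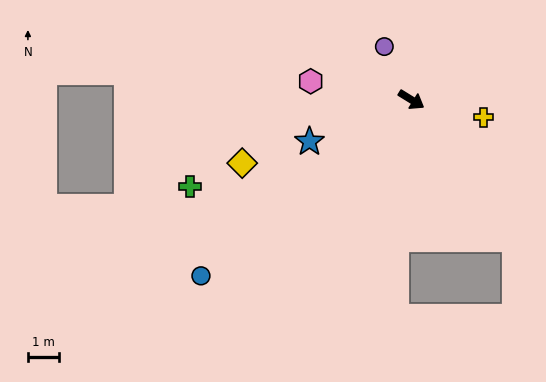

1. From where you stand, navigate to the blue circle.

turn right 108°, forward 8.9 m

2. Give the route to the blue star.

turn right 126°, forward 3.6 m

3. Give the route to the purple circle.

turn left 149°, forward 1.9 m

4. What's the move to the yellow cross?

turn left 18°, forward 2.4 m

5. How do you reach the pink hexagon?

turn right 159°, forward 3.3 m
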